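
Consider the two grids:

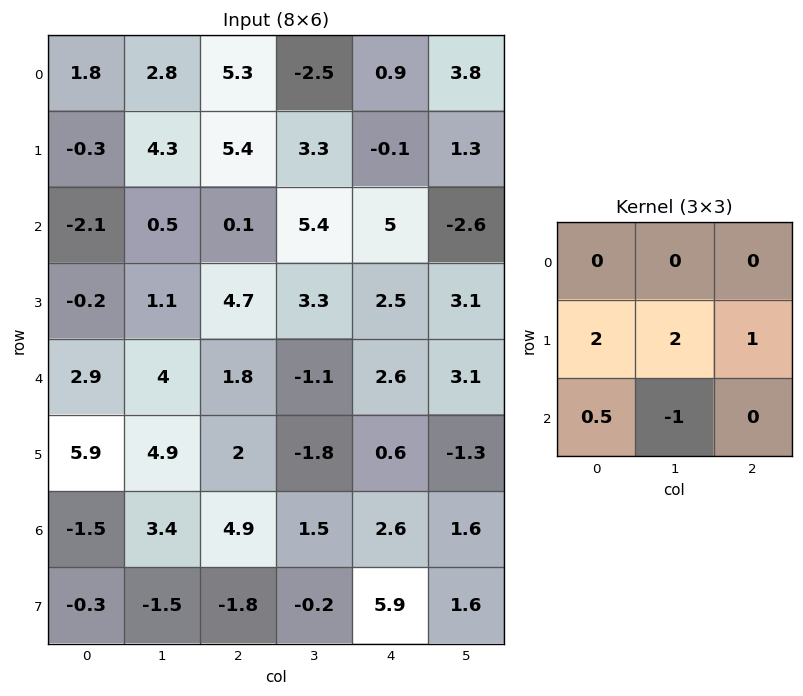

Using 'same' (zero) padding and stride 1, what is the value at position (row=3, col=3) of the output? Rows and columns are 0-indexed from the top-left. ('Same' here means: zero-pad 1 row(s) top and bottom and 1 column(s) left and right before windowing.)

The receptive field on the zero-padded input at this output position is [0.1 5.4 5 / 4.7 3.3 2.5 / 1.8 -1.1 2.6]. Elementwise product with the kernel and sum: 4.7·2 + 3.3·2 + 2.5·1 + 1.8·0.5 + -1.1·-1.

20.5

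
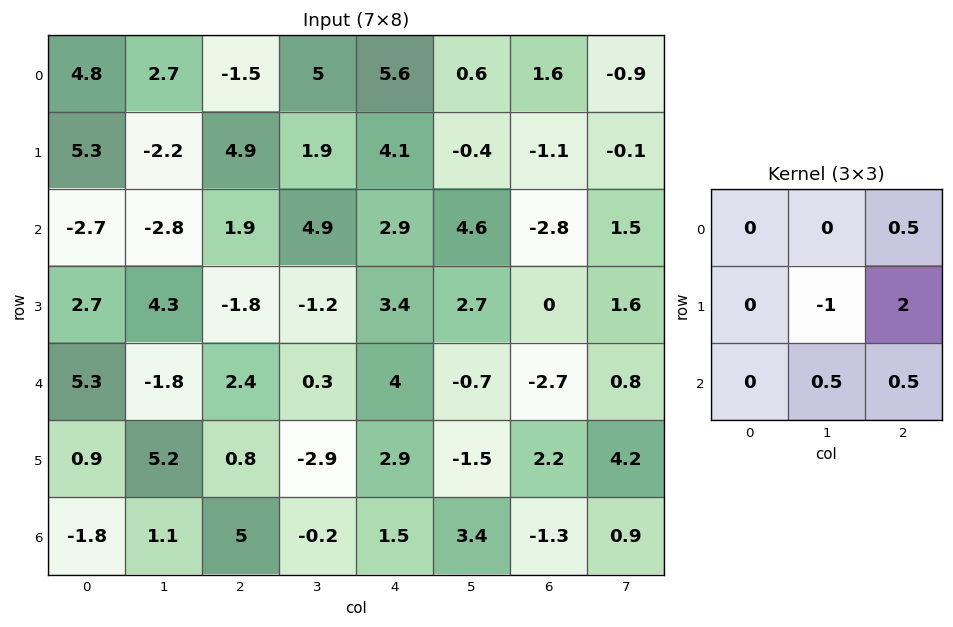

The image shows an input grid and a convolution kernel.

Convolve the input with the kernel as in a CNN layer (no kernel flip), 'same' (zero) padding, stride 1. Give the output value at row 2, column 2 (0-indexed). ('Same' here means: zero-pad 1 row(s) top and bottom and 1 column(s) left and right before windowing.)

7.35

The receptive field on the zero-padded input at this output position is [-2.2 4.9 1.9 / -2.8 1.9 4.9 / 4.3 -1.8 -1.2]. Elementwise product with the kernel and sum: 1.9·0.5 + 1.9·-1 + 4.9·2 + -1.8·0.5 + -1.2·0.5.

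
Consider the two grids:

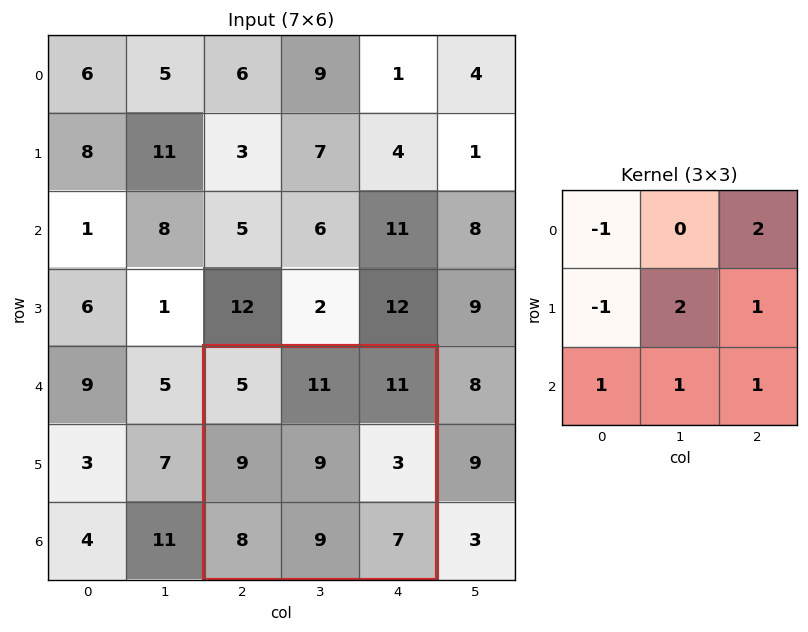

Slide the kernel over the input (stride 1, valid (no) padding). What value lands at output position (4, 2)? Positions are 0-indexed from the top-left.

The receptive field on the input at this output position is [5 11 11 / 9 9 3 / 8 9 7]. Elementwise product with the kernel and sum: 5·-1 + 11·2 + 9·-1 + 9·2 + 3·1 + 8·1 + 9·1 + 7·1.

53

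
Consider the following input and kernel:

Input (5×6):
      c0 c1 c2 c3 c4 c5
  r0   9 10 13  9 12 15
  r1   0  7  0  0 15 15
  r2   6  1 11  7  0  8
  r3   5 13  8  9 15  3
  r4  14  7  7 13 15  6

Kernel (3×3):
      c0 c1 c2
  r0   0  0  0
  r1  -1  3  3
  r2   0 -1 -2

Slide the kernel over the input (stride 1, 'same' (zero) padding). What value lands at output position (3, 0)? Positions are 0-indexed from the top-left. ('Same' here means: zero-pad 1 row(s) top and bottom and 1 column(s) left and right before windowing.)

The receptive field on the zero-padded input at this output position is [0 6 1 / 0 5 13 / 0 14 7]. Elementwise product with the kernel and sum: 0·-1 + 5·3 + 13·3 + 14·-1 + 7·-2.

26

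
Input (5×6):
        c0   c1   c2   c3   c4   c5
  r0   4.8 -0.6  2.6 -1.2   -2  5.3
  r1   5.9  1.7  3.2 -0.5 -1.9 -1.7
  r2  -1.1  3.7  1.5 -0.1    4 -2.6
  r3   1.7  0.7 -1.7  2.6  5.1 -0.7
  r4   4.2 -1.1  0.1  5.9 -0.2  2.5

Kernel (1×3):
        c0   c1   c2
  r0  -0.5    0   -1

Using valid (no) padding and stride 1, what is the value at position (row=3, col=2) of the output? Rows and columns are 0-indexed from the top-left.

The receptive field on the input at this output position is [-1.7 2.6 5.1]. Elementwise product with the kernel and sum: -1.7·-0.5 + 5.1·-1.

-4.25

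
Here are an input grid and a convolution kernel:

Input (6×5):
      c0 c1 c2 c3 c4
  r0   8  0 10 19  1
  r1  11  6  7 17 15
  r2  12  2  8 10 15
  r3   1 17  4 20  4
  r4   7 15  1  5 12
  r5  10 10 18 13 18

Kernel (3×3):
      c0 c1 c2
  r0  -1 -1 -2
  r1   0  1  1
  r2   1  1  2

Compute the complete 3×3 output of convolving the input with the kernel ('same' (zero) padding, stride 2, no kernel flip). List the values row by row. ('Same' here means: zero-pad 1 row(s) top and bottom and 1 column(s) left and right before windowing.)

31 76 33
26 32 7
17 -1 19

Output[0,0]: The receptive field on the zero-padded input at this output position is [0 0 0 / 0 8 0 / 0 11 6]. Elementwise product with the kernel and sum: 0·-1 + 0·-1 + 0·-2 + 8·1 + 0·1 + 0·1 + 11·1 + 6·2.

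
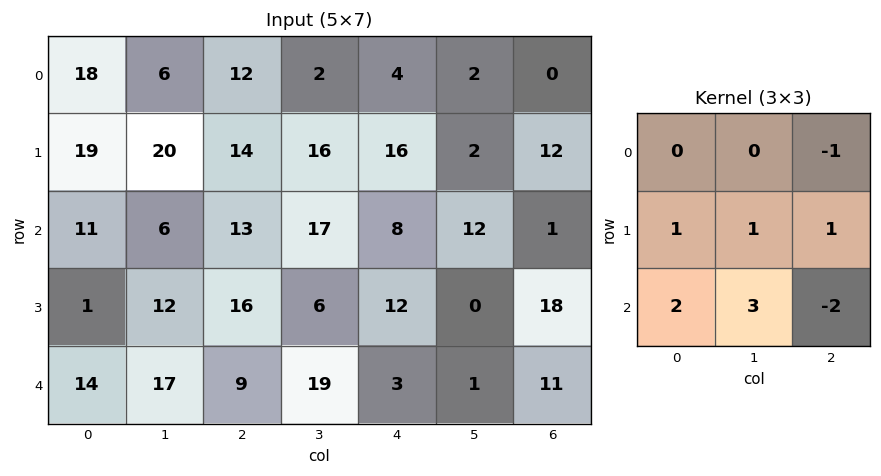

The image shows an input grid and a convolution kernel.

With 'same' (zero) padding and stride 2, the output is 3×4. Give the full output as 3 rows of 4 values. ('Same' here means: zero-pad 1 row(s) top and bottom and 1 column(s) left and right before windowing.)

41 70 84 42
-24 80 83 67
19 39 23 12

Output[0,0]: The receptive field on the zero-padded input at this output position is [0 0 0 / 0 18 6 / 0 19 20]. Elementwise product with the kernel and sum: 0·-1 + 0·1 + 18·1 + 6·1 + 0·2 + 19·3 + 20·-2.
Output[0,1]: The receptive field on the zero-padded input at this output position is [0 0 0 / 6 12 2 / 20 14 16]. Elementwise product with the kernel and sum: 0·-1 + 6·1 + 12·1 + 2·1 + 20·2 + 14·3 + 16·-2.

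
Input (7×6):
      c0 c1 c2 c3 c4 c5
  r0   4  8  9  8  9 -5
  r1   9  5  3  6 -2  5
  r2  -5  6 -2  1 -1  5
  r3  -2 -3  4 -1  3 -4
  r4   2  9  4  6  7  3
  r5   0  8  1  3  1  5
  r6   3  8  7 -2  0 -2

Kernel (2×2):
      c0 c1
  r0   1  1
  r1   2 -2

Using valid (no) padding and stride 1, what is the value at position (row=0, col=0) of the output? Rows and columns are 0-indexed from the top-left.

20

The receptive field on the input at this output position is [4 8 / 9 5]. Elementwise product with the kernel and sum: 4·1 + 8·1 + 9·2 + 5·-2.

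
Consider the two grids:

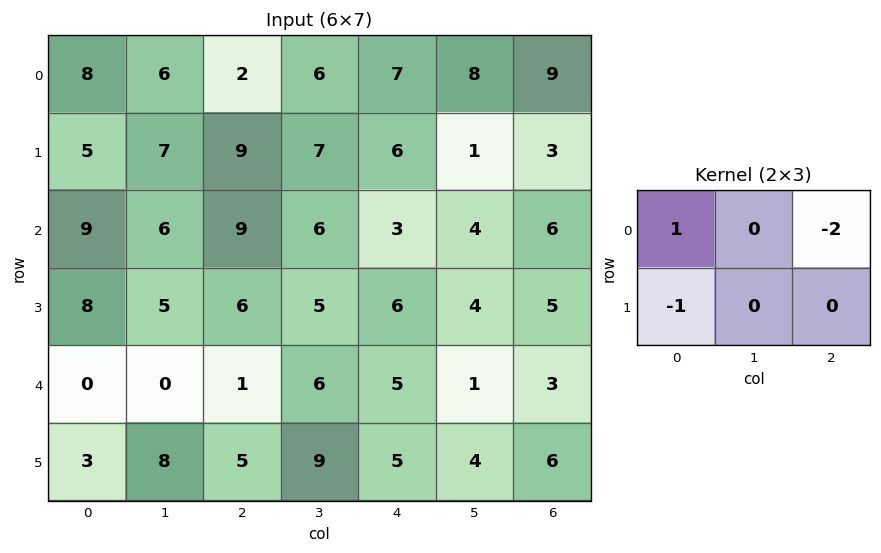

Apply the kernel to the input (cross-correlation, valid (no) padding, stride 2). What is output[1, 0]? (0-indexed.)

-17

The receptive field on the input at this output position is [9 6 9 / 8 5 6]. Elementwise product with the kernel and sum: 9·1 + 9·-2 + 8·-1.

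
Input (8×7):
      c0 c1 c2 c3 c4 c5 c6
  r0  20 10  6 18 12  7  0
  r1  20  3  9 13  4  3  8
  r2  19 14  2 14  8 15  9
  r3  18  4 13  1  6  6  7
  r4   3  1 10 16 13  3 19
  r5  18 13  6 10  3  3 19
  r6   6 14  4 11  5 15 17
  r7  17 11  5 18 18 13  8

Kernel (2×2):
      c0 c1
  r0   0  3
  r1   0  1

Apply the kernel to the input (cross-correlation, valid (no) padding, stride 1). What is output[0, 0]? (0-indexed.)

The receptive field on the input at this output position is [20 10 / 20 3]. Elementwise product with the kernel and sum: 10·3 + 3·1.

33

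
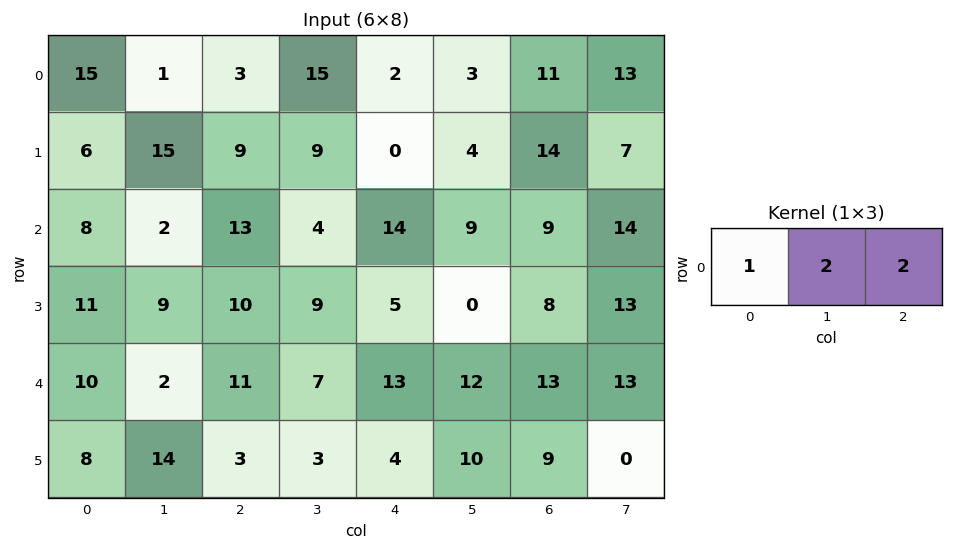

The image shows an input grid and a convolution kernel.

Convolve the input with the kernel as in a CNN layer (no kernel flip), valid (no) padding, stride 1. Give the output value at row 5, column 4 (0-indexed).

42

The receptive field on the input at this output position is [4 10 9]. Elementwise product with the kernel and sum: 4·1 + 10·2 + 9·2.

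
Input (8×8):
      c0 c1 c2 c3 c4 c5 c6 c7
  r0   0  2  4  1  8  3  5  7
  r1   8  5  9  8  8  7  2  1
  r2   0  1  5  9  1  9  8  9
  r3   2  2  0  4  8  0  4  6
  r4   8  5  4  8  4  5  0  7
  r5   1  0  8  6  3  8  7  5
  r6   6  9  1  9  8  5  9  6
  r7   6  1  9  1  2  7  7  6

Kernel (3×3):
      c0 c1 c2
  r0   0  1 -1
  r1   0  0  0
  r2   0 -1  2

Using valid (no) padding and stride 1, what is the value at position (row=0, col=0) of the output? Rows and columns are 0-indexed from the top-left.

The receptive field on the input at this output position is [0 2 4 / 8 5 9 / 0 1 5]. Elementwise product with the kernel and sum: 2·1 + 4·-1 + 1·-1 + 5·2.

7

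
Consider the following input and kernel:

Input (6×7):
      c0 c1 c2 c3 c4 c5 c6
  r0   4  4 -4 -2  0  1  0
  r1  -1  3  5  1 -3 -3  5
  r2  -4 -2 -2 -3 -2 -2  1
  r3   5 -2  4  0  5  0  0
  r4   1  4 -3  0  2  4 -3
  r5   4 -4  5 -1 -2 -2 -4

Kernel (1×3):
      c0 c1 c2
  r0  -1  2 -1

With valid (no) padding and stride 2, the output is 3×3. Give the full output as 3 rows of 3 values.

8 0 2
2 -2 -3
10 1 9

Output[0,0]: The receptive field on the input at this output position is [4 4 -4]. Elementwise product with the kernel and sum: 4·-1 + 4·2 + -4·-1.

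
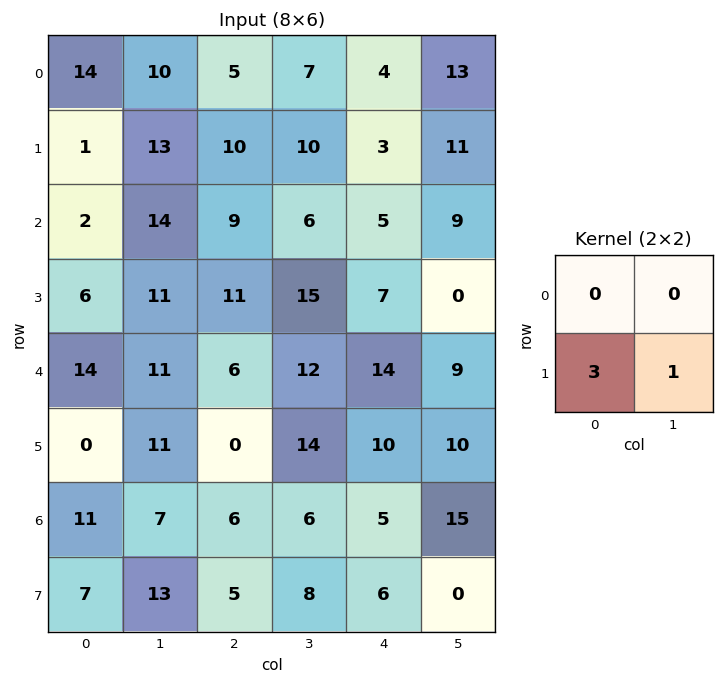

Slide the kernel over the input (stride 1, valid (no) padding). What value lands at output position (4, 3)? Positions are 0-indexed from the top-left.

The receptive field on the input at this output position is [12 14 / 14 10]. Elementwise product with the kernel and sum: 14·3 + 10·1.

52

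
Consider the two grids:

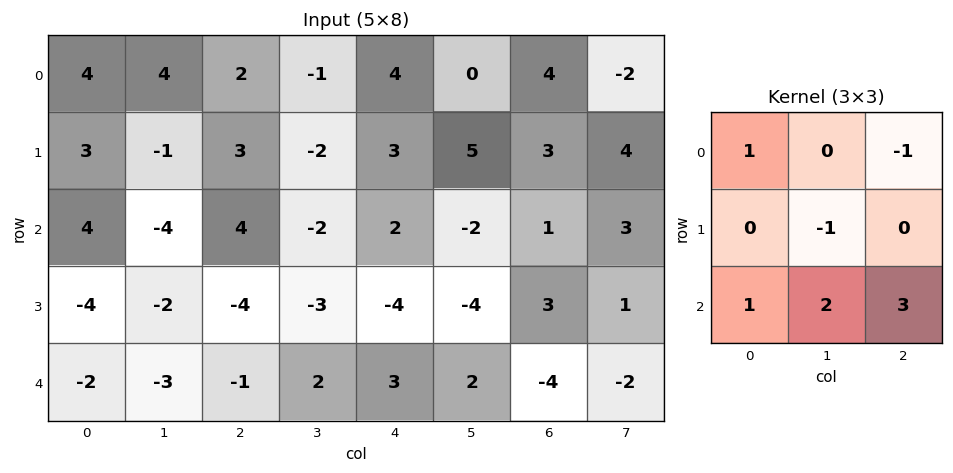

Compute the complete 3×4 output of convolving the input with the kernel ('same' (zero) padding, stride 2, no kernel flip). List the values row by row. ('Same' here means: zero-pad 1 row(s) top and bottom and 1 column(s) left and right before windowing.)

Output[0,0]: The receptive field on the zero-padded input at this output position is [0 0 0 / 0 4 4 / 0 3 -1]. Elementwise product with the kernel and sum: 0·1 + 0·-1 + 4·-1 + 0·1 + 3·2 + -1·3.

-1 -3 15 19
-17 -22 -32 5
4 2 -2 -1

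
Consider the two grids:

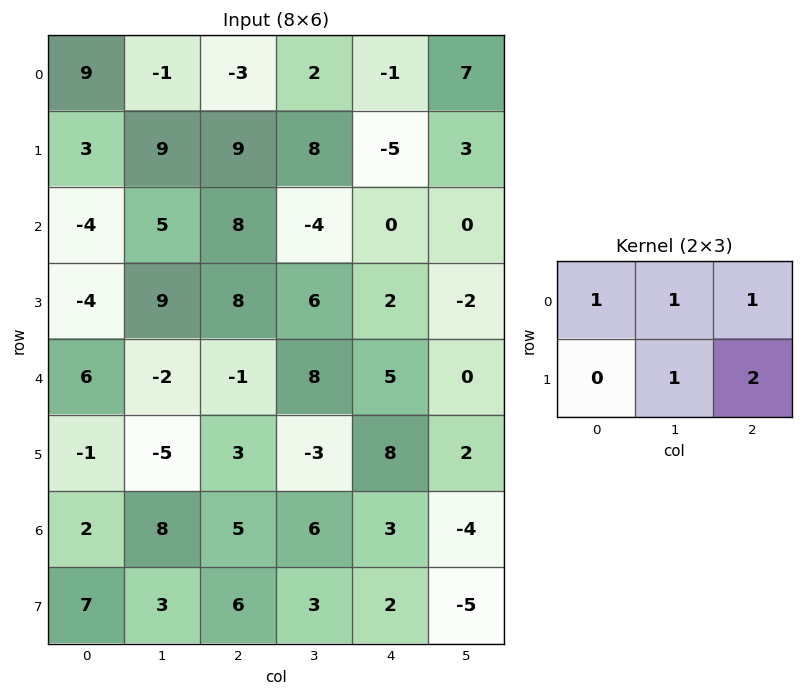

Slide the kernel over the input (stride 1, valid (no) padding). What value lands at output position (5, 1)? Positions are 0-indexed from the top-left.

The receptive field on the input at this output position is [-5 3 -3 / 8 5 6]. Elementwise product with the kernel and sum: -5·1 + 3·1 + -3·1 + 5·1 + 6·2.

12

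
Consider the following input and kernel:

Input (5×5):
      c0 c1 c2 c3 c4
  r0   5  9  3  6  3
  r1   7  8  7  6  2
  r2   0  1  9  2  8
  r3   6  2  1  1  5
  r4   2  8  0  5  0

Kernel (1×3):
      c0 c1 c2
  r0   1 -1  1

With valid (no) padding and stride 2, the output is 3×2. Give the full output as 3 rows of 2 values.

-1 0
8 15
-6 -5

Output[0,0]: The receptive field on the input at this output position is [5 9 3]. Elementwise product with the kernel and sum: 5·1 + 9·-1 + 3·1.
Output[0,1]: The receptive field on the input at this output position is [3 6 3]. Elementwise product with the kernel and sum: 3·1 + 6·-1 + 3·1.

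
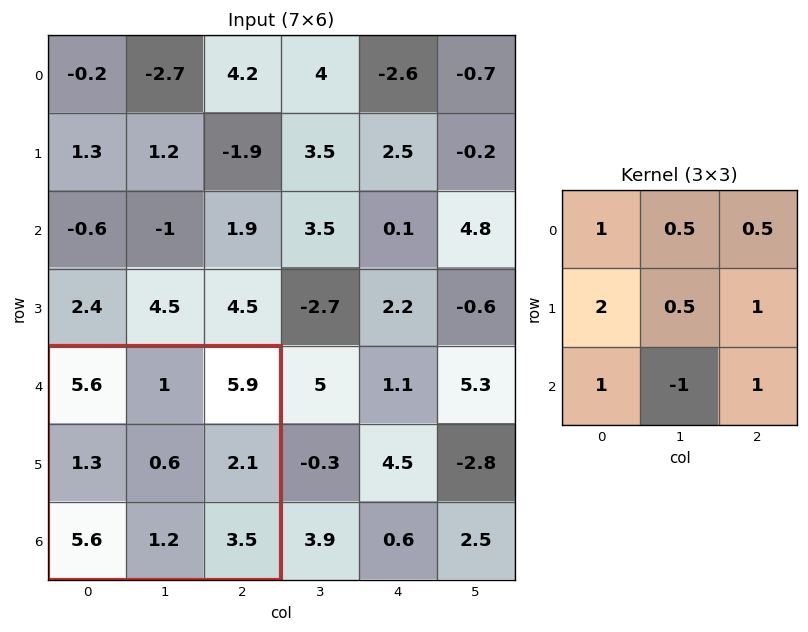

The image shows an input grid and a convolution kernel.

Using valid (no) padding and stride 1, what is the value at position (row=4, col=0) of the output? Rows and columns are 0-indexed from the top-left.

The receptive field on the input at this output position is [5.6 1 5.9 / 1.3 0.6 2.1 / 5.6 1.2 3.5]. Elementwise product with the kernel and sum: 5.6·1 + 1·0.5 + 5.9·0.5 + 1.3·2 + 0.6·0.5 + 2.1·1 + 5.6·1 + 1.2·-1 + 3.5·1.

21.95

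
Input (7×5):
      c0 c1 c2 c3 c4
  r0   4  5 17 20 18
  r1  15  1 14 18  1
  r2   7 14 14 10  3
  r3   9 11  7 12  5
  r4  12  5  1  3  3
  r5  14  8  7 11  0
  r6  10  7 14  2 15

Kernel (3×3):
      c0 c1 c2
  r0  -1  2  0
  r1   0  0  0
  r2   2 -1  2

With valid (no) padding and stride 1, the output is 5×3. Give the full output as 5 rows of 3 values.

Output[0,0]: The receptive field on the input at this output position is [4 5 17 / 15 1 14 / 7 14 14]. Elementwise product with the kernel and sum: 4·-1 + 5·2 + 7·2 + 14·-1 + 14·2.
Output[0,1]: The receptive field on the input at this output position is [5 17 20 / 1 14 18 / 14 14 10]. Elementwise product with the kernel and sum: 5·-1 + 17·2 + 14·2 + 14·-1 + 10·2.

34 63 47
8 66 34
42 29 11
47 34 20
39 1 61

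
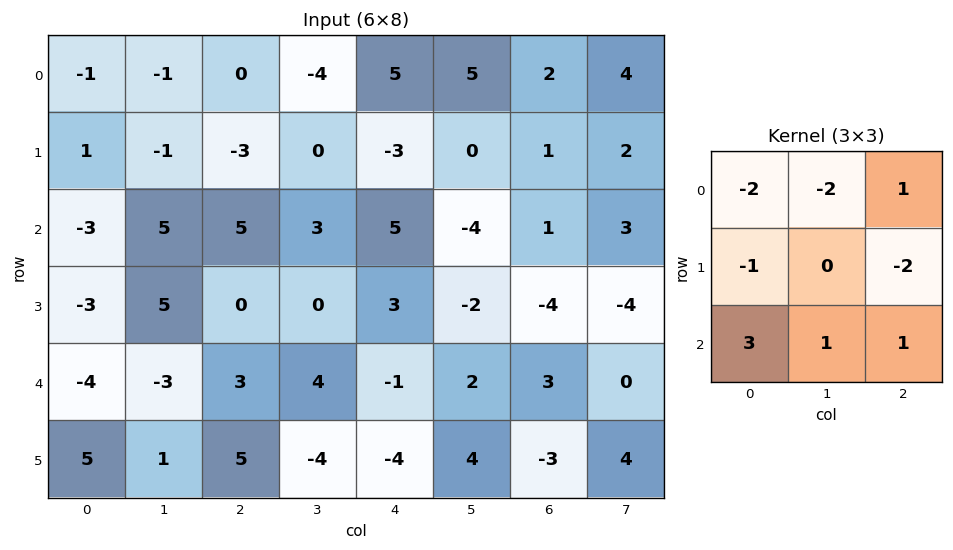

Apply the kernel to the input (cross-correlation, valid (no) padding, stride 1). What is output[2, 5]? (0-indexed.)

28

The receptive field on the input at this output position is [-4 1 3 / -2 -4 -4 / 2 3 0]. Elementwise product with the kernel and sum: -4·-2 + 1·-2 + 3·1 + -2·-1 + -4·-2 + 2·3 + 3·1 + 0·1.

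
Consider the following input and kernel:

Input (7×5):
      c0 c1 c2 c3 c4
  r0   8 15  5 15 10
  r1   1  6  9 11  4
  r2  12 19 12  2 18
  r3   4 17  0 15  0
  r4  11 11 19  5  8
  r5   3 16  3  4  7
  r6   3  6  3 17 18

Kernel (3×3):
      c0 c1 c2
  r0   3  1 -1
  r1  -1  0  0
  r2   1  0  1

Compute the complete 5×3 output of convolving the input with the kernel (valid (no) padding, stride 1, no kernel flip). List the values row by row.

57 50 41
-8 29 22
69 66 47
24 45 6
28 54 72

Output[0,0]: The receptive field on the input at this output position is [8 15 5 / 1 6 9 / 12 19 12]. Elementwise product with the kernel and sum: 8·3 + 15·1 + 5·-1 + 1·-1 + 12·1 + 12·1.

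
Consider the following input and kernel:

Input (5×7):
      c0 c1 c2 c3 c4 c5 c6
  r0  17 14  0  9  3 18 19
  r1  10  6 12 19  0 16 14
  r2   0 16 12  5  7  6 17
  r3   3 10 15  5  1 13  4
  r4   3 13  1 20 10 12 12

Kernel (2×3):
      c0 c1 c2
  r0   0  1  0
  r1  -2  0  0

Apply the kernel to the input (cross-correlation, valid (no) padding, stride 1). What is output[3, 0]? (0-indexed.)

4

The receptive field on the input at this output position is [3 10 15 / 3 13 1]. Elementwise product with the kernel and sum: 10·1 + 3·-2.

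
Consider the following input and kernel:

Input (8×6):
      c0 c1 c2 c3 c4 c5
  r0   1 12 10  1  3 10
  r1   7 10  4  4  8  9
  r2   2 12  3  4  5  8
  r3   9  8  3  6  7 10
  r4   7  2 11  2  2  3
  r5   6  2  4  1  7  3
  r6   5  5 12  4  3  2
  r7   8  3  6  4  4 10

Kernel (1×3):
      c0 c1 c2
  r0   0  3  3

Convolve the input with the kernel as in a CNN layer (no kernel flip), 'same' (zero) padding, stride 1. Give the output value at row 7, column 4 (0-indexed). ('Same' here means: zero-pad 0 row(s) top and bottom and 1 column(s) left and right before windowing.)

42

The receptive field on the zero-padded input at this output position is [4 4 10]. Elementwise product with the kernel and sum: 4·3 + 10·3.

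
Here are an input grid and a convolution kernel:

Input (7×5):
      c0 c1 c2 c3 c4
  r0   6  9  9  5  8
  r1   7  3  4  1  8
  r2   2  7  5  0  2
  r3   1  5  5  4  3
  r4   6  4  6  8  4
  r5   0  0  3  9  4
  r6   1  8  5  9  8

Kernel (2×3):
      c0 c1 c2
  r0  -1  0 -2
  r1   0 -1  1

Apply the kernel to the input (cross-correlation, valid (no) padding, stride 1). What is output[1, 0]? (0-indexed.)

-17

The receptive field on the input at this output position is [7 3 4 / 2 7 5]. Elementwise product with the kernel and sum: 7·-1 + 4·-2 + 7·-1 + 5·1.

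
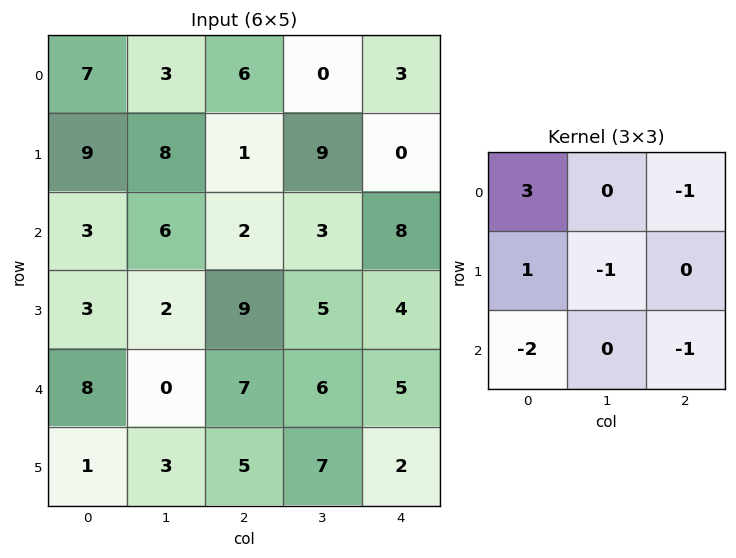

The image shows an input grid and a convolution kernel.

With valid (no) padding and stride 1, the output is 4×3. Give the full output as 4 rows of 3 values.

Output[0,0]: The receptive field on the input at this output position is [7 3 6 / 9 8 1 / 3 6 2]. Elementwise product with the kernel and sum: 7·3 + 6·-1 + 9·1 + 8·-1 + 3·-2 + 2·-1.

8 1 -5
8 10 -20
-15 2 -17
1 -19 12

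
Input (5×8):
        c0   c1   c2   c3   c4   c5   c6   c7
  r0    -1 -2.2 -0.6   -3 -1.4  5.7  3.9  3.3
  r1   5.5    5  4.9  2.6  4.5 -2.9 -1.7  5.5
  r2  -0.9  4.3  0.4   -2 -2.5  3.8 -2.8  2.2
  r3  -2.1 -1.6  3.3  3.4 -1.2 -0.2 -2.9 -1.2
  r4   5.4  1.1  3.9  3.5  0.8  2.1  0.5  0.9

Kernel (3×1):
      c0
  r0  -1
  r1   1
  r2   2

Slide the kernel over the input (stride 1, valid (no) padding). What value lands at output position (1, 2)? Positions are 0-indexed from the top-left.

2.1

The receptive field on the input at this output position is [4.9 / 0.4 / 3.3]. Elementwise product with the kernel and sum: 4.9·-1 + 0.4·1 + 3.3·2.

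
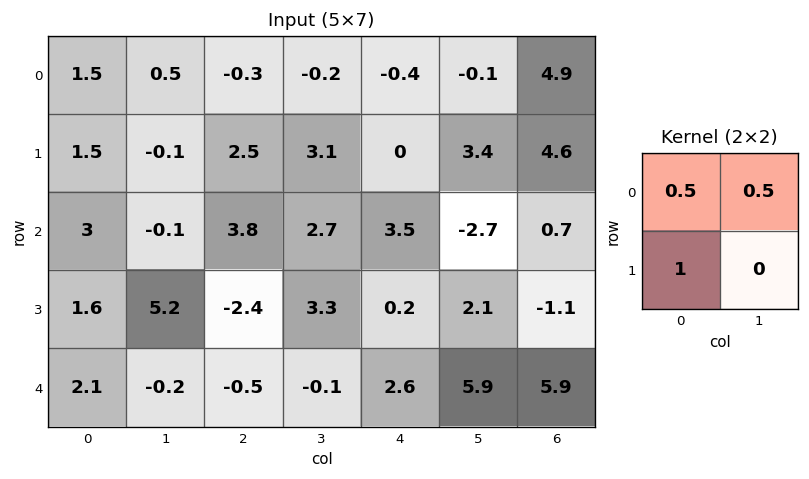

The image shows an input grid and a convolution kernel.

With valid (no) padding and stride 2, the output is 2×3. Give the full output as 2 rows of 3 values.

Output[0,0]: The receptive field on the input at this output position is [1.5 0.5 / 1.5 -0.1]. Elementwise product with the kernel and sum: 1.5·0.5 + 0.5·0.5 + 1.5·1.

2.5 2.25 -0.25
3.05 0.85 0.6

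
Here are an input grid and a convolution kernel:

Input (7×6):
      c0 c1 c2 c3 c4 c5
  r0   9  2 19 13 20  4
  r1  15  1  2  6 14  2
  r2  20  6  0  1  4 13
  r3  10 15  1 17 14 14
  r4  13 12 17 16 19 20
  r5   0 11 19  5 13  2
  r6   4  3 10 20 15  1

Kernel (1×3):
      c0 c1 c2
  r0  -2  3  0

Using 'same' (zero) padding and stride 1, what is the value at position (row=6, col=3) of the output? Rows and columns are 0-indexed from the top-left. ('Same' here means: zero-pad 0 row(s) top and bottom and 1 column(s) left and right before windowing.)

40

The receptive field on the zero-padded input at this output position is [10 20 15]. Elementwise product with the kernel and sum: 10·-2 + 20·3.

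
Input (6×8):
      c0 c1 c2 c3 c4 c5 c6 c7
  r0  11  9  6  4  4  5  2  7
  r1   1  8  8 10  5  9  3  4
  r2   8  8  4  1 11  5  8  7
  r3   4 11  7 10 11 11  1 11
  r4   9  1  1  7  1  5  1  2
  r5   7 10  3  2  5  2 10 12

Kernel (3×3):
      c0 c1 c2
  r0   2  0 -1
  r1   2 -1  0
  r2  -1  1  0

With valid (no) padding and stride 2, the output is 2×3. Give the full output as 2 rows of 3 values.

Output[0,0]: The receptive field on the input at this output position is [11 9 6 / 1 8 8 / 8 8 4]. Elementwise product with the kernel and sum: 11·2 + 6·-1 + 1·2 + 8·-1 + 8·-1 + 8·1.
Output[0,1]: The receptive field on the input at this output position is [6 4 4 / 8 10 5 / 4 1 11]. Elementwise product with the kernel and sum: 6·2 + 4·-1 + 8·2 + 10·-1 + 4·-1 + 1·1.

10 11 1
1 7 29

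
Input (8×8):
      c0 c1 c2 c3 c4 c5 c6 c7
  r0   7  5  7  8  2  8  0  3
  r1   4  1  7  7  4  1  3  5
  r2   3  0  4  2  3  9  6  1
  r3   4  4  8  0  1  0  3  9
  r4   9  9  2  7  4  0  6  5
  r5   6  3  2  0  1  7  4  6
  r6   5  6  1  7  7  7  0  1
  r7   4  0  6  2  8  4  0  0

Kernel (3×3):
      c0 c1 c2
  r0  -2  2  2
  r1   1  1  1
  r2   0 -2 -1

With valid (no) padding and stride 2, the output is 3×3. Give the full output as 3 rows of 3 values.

18 17 -4
-2 -7 22
2 0 2

Output[0,0]: The receptive field on the input at this output position is [7 5 7 / 4 1 7 / 3 0 4]. Elementwise product with the kernel and sum: 7·-2 + 5·2 + 7·2 + 4·1 + 1·1 + 7·1 + 0·-2 + 4·-1.
Output[0,1]: The receptive field on the input at this output position is [7 8 2 / 7 7 4 / 4 2 3]. Elementwise product with the kernel and sum: 7·-2 + 8·2 + 2·2 + 7·1 + 7·1 + 4·1 + 2·-2 + 3·-1.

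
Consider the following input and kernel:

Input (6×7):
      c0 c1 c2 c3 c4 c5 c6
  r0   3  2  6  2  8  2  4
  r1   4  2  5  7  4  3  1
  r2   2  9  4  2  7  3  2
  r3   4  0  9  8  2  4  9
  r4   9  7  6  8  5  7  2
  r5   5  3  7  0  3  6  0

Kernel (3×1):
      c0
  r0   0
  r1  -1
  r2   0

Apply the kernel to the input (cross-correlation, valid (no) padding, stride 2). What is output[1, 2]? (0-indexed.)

-2

The receptive field on the input at this output position is [7 / 2 / 5]. Elementwise product with the kernel and sum: 2·-1.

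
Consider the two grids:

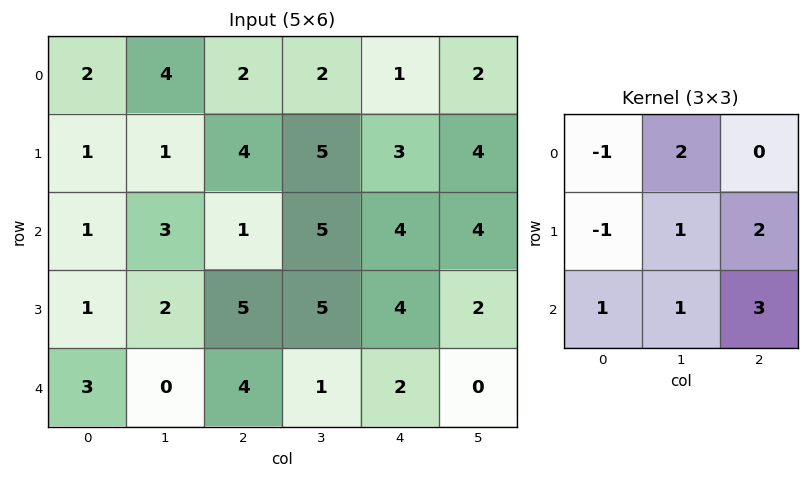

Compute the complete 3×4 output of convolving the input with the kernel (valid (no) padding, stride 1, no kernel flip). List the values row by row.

Output[0,0]: The receptive field on the input at this output position is [2 4 2 / 1 1 4 / 1 3 1]. Elementwise product with the kernel and sum: 2·-1 + 4·2 + 1·-1 + 1·1 + 4·2 + 1·1 + 3·1 + 1·3.

21 32 27 27
23 37 40 23
31 19 28 9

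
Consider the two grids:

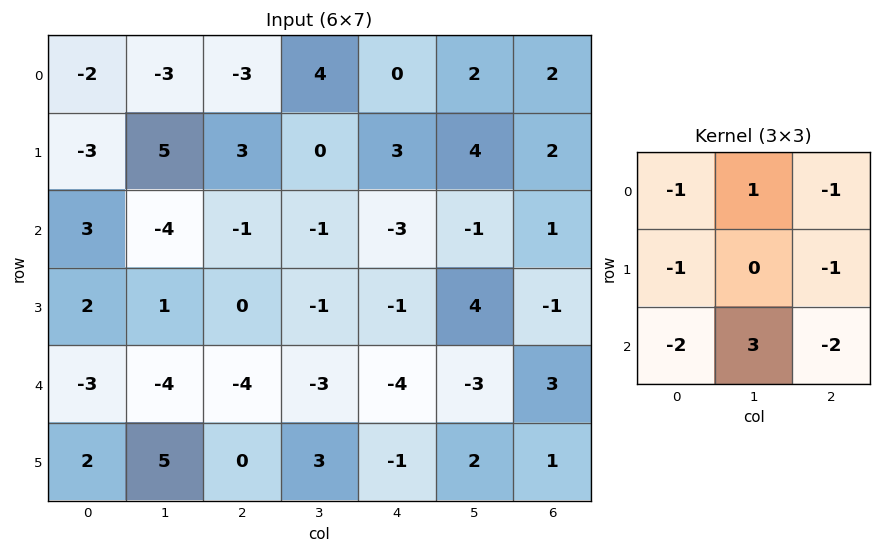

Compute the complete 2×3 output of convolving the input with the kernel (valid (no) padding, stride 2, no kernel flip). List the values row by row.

Output[0,0]: The receptive field on the input at this output position is [-2 -3 -3 / -3 5 3 / 3 -4 -1]. Elementwise product with the kernel and sum: -2·-1 + -3·1 + -3·-1 + -3·-1 + 3·-1 + 3·-2 + -4·3 + -1·-2.

-14 6 -4
-6 11 -4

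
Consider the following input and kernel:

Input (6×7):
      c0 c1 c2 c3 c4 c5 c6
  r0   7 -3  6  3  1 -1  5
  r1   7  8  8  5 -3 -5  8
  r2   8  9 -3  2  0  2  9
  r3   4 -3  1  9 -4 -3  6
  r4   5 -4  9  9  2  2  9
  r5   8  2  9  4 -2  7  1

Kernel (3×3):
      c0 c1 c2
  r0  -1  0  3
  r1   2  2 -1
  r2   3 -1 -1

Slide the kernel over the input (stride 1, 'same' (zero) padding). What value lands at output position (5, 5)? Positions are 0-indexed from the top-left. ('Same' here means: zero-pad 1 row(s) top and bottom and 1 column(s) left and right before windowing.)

34

The receptive field on the zero-padded input at this output position is [2 2 9 / -2 7 1 / 0 0 0]. Elementwise product with the kernel and sum: 2·-1 + 9·3 + -2·2 + 7·2 + 1·-1 + 0·3 + 0·-1 + 0·-1.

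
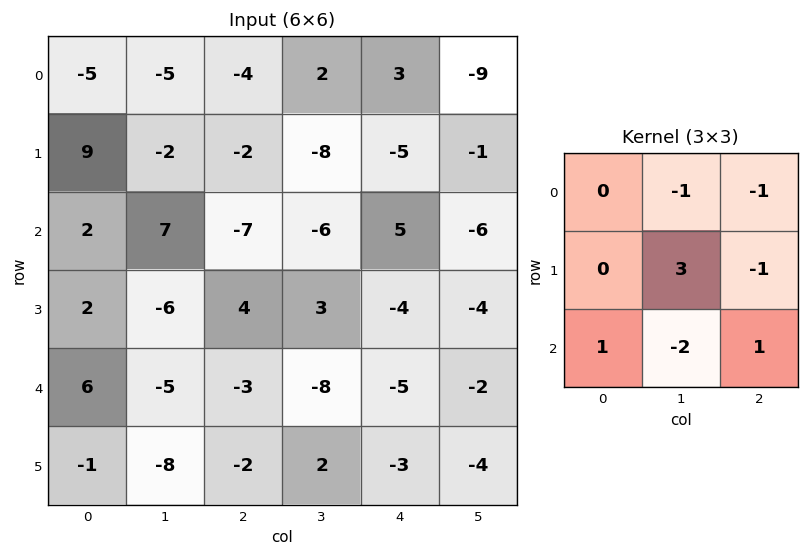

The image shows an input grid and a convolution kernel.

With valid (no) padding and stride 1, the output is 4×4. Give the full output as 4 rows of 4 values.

-14 19 -14 -30
50 -16 -16 34
-9 15 22 -7
3 -10 -27 -1

Output[0,0]: The receptive field on the input at this output position is [-5 -5 -4 / 9 -2 -2 / 2 7 -7]. Elementwise product with the kernel and sum: -5·-1 + -4·-1 + -2·3 + -2·-1 + 2·1 + 7·-2 + -7·1.
Output[0,1]: The receptive field on the input at this output position is [-5 -4 2 / -2 -2 -8 / 7 -7 -6]. Elementwise product with the kernel and sum: -4·-1 + 2·-1 + -2·3 + -8·-1 + 7·1 + -7·-2 + -6·1.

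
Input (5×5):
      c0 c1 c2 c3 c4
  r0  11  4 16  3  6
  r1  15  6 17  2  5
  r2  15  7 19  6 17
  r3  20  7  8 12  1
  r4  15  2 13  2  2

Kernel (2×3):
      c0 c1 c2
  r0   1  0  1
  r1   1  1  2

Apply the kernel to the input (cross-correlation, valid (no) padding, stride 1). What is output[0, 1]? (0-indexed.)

34

The receptive field on the input at this output position is [4 16 3 / 6 17 2]. Elementwise product with the kernel and sum: 4·1 + 3·1 + 6·1 + 17·1 + 2·2.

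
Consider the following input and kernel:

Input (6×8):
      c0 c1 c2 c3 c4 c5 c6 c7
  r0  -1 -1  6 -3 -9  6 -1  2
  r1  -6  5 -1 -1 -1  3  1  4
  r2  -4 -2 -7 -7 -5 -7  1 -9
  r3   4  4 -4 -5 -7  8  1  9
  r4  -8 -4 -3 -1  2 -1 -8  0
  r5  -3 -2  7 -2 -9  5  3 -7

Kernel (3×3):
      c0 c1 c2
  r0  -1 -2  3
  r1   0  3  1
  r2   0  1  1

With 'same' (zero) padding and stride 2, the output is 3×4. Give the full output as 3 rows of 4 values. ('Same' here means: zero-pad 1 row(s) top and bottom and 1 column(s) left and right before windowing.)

Output[0,0]: The receptive field on the zero-padded input at this output position is [0 0 0 / 0 -1 -1 / 0 -6 5]. Elementwise product with the kernel and sum: 0·-1 + 0·-2 + 0·3 + -1·3 + -1·1 + -6·1 + 5·1.
Output[0,1]: The receptive field on the zero-padded input at this output position is [0 0 0 / -1 6 -3 / 5 -1 -1]. Elementwise product with the kernel and sum: 0·-1 + 0·-2 + 0·3 + 6·3 + -3·1 + -1·1 + -1·1.

-5 13 -19 4
21 -43 -9 11
-29 -16 44 -11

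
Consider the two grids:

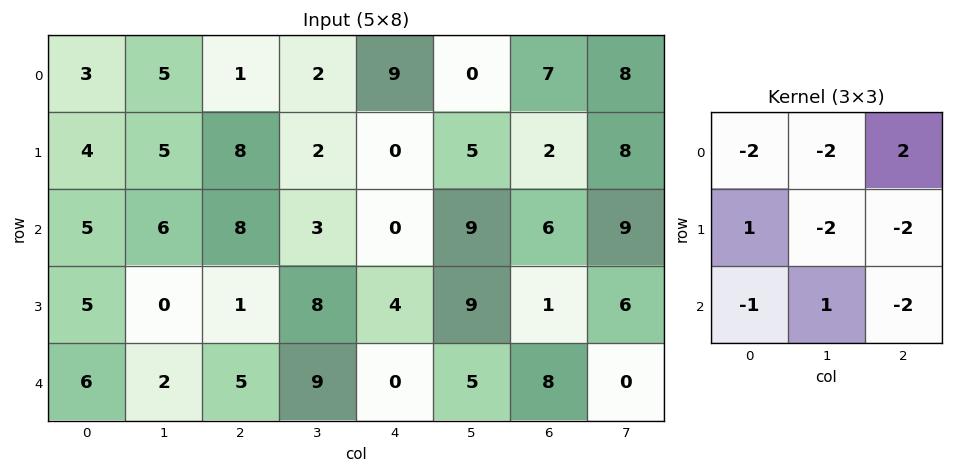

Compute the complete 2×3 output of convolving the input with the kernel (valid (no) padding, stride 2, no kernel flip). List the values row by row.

Output[0,0]: The receptive field on the input at this output position is [3 5 1 / 4 5 8 / 5 6 8]. Elementwise product with the kernel and sum: 3·-2 + 5·-2 + 1·2 + 4·1 + 5·-2 + 8·-2 + 5·-1 + 6·1 + 8·-2.

-51 11 -21
-17 -41 -33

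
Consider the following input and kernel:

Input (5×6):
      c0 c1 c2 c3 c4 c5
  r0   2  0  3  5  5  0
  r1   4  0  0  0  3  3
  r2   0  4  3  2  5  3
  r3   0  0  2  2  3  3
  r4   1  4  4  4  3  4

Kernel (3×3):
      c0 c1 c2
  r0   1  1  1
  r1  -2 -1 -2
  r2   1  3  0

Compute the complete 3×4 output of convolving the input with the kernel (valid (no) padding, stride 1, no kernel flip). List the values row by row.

Output[0,0]: The receptive field on the input at this output position is [2 0 3 / 4 0 0 / 0 4 3]. Elementwise product with the kernel and sum: 2·1 + 0·1 + 3·1 + 4·-2 + 0·-1 + 0·-2 + 0·1 + 4·3.

9 21 16 18
-6 -9 -7 2
16 19 14 10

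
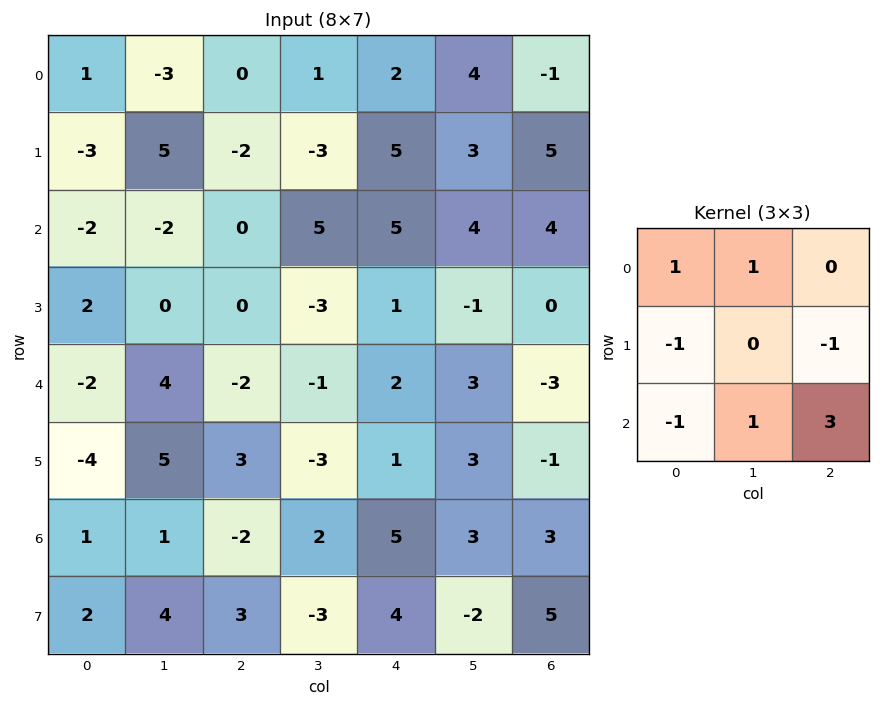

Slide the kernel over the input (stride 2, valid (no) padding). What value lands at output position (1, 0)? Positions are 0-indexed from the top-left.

The receptive field on the input at this output position is [-2 -2 0 / 2 0 0 / -2 4 -2]. Elementwise product with the kernel and sum: -2·1 + -2·1 + 2·-1 + 0·-1 + -2·-1 + 4·1 + -2·3.

-6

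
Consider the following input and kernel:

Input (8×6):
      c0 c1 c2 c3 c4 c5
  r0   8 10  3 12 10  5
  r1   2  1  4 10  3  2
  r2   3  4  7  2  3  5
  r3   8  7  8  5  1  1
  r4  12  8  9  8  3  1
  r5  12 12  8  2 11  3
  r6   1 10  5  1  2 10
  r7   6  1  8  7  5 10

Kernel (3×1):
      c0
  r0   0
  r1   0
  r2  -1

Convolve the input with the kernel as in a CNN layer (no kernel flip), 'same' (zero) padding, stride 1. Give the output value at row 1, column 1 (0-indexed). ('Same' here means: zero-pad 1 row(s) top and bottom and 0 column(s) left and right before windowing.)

-4

The receptive field on the zero-padded input at this output position is [10 / 1 / 4]. Elementwise product with the kernel and sum: 4·-1.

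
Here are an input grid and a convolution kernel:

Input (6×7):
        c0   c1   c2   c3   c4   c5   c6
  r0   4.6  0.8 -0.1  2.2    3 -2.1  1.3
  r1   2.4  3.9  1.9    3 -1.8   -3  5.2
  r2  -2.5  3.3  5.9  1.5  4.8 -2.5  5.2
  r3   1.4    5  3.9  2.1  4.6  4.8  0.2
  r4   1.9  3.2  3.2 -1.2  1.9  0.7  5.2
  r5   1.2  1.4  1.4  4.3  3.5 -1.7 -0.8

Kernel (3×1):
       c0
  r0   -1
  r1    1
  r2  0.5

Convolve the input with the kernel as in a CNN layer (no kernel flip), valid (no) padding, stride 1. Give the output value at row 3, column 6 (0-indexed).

4.6

The receptive field on the input at this output position is [0.2 / 5.2 / -0.8]. Elementwise product with the kernel and sum: 0.2·-1 + 5.2·1 + -0.8·0.5.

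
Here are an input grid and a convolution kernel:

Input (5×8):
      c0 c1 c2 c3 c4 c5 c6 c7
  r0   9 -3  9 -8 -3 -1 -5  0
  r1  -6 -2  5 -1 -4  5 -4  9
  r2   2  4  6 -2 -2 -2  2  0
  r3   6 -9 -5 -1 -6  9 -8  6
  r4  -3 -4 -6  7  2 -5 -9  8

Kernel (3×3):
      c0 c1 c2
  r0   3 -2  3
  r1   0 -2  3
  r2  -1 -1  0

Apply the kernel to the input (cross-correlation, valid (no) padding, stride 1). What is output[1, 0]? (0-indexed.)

14

The receptive field on the input at this output position is [-6 -2 5 / 2 4 6 / 6 -9 -5]. Elementwise product with the kernel and sum: -6·3 + -2·-2 + 5·3 + 4·-2 + 6·3 + 6·-1 + -9·-1.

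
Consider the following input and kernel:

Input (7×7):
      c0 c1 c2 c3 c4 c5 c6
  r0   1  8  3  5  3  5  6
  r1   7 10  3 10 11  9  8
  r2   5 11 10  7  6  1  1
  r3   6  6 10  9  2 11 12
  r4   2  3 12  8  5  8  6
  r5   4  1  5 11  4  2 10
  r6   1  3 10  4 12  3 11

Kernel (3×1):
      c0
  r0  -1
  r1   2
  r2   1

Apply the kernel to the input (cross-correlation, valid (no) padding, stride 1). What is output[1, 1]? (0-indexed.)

18

The receptive field on the input at this output position is [10 / 11 / 6]. Elementwise product with the kernel and sum: 10·-1 + 11·2 + 6·1.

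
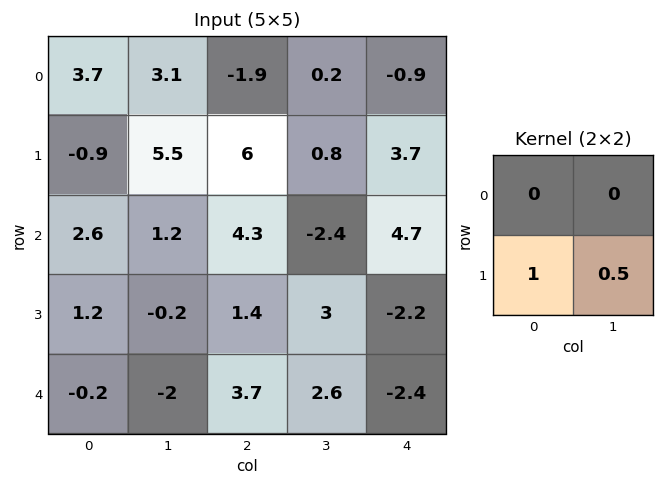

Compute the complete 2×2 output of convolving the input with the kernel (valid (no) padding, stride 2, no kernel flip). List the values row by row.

1.85 6.4
1.1 2.9

Output[0,0]: The receptive field on the input at this output position is [3.7 3.1 / -0.9 5.5]. Elementwise product with the kernel and sum: -0.9·1 + 5.5·0.5.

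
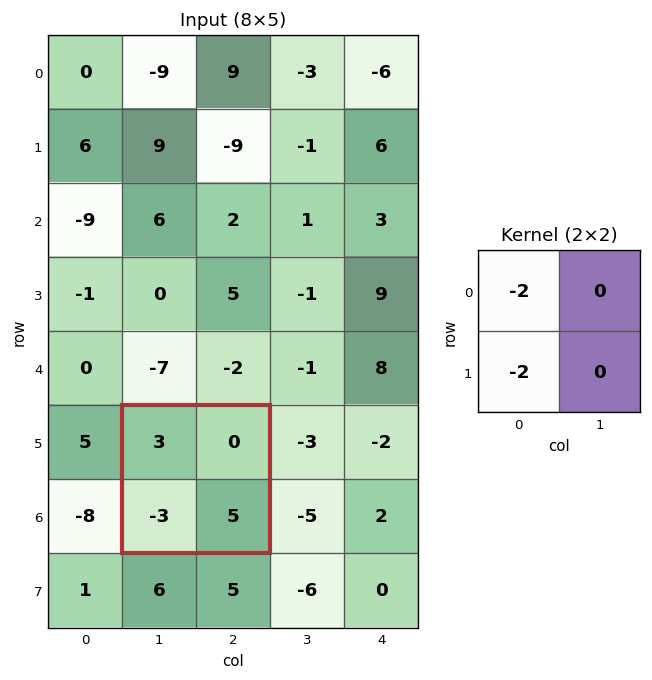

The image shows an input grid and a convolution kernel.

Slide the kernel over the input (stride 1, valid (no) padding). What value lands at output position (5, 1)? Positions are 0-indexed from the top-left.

0

The receptive field on the input at this output position is [3 0 / -3 5]. Elementwise product with the kernel and sum: 3·-2 + -3·-2.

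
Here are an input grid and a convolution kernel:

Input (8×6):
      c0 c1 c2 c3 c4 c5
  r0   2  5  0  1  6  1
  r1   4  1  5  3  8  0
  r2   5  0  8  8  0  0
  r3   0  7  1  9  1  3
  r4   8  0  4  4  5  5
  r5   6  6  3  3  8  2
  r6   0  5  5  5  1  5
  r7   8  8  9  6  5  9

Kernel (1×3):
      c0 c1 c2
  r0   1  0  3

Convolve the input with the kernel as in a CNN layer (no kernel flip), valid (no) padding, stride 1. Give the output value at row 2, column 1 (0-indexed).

24

The receptive field on the input at this output position is [0 8 8]. Elementwise product with the kernel and sum: 0·1 + 8·3.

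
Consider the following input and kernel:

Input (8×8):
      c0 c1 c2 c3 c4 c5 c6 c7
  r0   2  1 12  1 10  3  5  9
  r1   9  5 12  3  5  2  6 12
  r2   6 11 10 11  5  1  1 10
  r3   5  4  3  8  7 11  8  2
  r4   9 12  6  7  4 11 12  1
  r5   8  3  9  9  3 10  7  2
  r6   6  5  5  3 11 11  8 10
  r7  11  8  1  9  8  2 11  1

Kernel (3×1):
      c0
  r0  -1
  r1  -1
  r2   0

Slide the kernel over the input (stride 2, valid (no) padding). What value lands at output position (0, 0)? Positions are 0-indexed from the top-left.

-11

The receptive field on the input at this output position is [2 / 9 / 6]. Elementwise product with the kernel and sum: 2·-1 + 9·-1.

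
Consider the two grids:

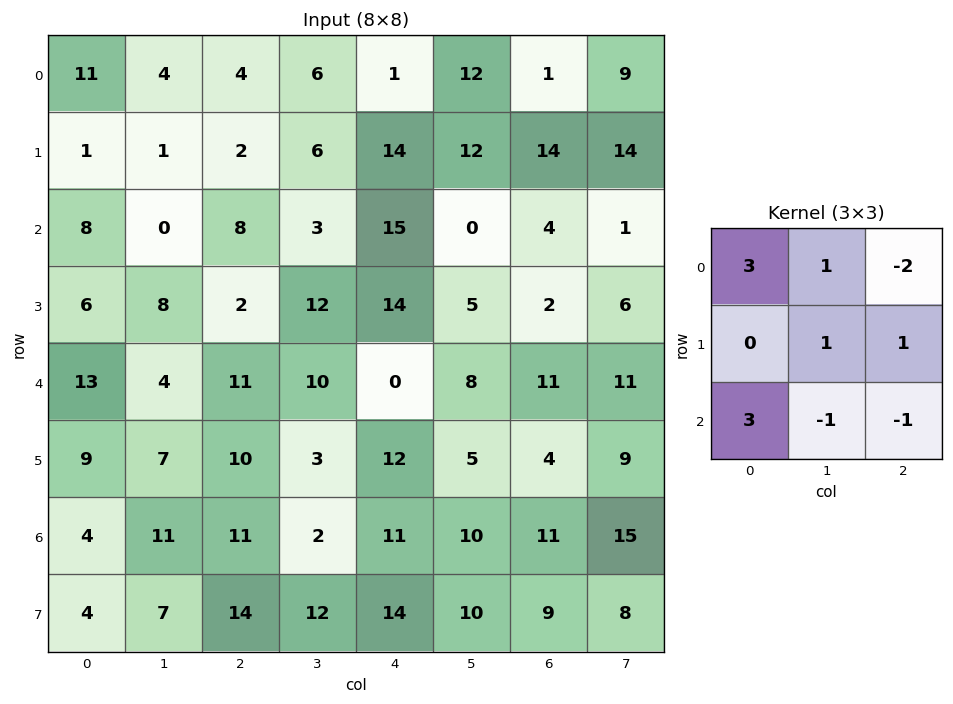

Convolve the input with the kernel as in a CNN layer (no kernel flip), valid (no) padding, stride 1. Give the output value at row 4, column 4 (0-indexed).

The receptive field on the input at this output position is [0 8 11 / 12 5 4 / 11 10 11]. Elementwise product with the kernel and sum: 0·3 + 8·1 + 11·-2 + 5·1 + 4·1 + 11·3 + 10·-1 + 11·-1.

7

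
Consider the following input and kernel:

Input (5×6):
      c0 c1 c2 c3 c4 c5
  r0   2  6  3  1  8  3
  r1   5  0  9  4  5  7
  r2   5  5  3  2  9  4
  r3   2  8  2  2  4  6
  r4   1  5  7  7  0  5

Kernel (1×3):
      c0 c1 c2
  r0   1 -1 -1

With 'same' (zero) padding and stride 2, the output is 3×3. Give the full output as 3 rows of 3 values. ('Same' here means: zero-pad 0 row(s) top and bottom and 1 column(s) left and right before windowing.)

-8 2 -10
-10 0 -11
-6 -9 2

Output[0,0]: The receptive field on the zero-padded input at this output position is [0 2 6]. Elementwise product with the kernel and sum: 0·1 + 2·-1 + 6·-1.
Output[0,1]: The receptive field on the zero-padded input at this output position is [6 3 1]. Elementwise product with the kernel and sum: 6·1 + 3·-1 + 1·-1.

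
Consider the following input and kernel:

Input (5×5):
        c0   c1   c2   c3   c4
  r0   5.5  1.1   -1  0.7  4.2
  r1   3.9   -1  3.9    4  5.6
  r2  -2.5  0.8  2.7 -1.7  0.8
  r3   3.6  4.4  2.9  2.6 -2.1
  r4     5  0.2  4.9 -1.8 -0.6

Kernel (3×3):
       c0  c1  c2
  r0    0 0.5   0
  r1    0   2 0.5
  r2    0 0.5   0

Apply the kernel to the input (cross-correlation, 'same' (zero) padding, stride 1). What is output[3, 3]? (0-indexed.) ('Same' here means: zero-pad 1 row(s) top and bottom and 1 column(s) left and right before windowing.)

The receptive field on the zero-padded input at this output position is [2.7 -1.7 0.8 / 2.9 2.6 -2.1 / 4.9 -1.8 -0.6]. Elementwise product with the kernel and sum: -1.7·0.5 + 2.6·2 + -2.1·0.5 + -1.8·0.5.

2.4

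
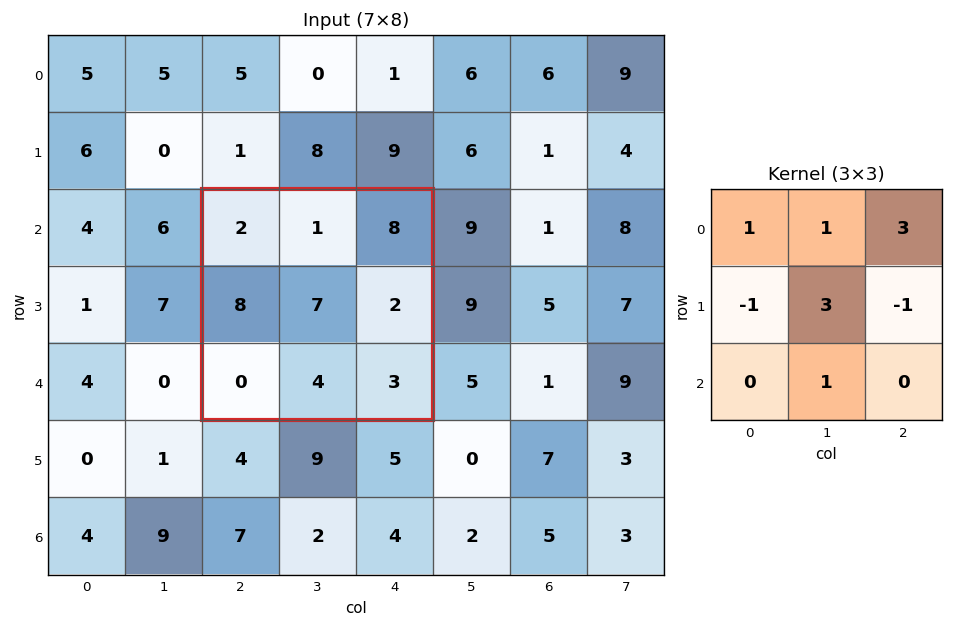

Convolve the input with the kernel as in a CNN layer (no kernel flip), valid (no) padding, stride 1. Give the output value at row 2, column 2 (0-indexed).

42

The receptive field on the input at this output position is [2 1 8 / 8 7 2 / 0 4 3]. Elementwise product with the kernel and sum: 2·1 + 1·1 + 8·3 + 8·-1 + 7·3 + 2·-1 + 4·1.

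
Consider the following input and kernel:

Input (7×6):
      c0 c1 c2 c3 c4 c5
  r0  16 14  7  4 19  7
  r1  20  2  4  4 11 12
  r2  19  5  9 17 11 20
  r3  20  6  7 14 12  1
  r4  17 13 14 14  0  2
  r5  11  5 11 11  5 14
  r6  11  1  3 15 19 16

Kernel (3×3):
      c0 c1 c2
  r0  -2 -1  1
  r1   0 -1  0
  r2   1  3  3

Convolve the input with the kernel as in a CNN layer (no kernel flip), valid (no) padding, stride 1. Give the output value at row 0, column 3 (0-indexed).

The receptive field on the input at this output position is [4 19 7 / 4 11 12 / 17 11 20]. Elementwise product with the kernel and sum: 4·-2 + 19·-1 + 7·1 + 11·-1 + 17·1 + 11·3 + 20·3.

79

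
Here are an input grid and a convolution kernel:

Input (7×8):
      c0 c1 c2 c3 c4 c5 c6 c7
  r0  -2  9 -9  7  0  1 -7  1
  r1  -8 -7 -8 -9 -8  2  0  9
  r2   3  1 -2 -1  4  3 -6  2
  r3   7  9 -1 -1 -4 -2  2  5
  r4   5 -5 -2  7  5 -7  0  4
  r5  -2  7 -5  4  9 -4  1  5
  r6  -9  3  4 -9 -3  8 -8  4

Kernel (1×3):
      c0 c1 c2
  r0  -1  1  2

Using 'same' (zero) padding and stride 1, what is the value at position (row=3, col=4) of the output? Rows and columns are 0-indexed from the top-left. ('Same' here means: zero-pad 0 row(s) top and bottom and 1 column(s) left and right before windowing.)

The receptive field on the zero-padded input at this output position is [-1 -4 -2]. Elementwise product with the kernel and sum: -1·-1 + -4·1 + -2·2.

-7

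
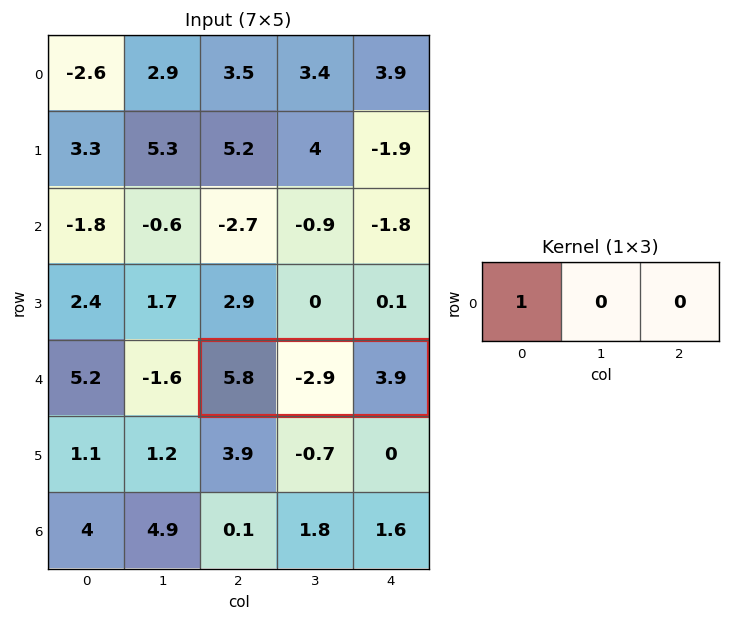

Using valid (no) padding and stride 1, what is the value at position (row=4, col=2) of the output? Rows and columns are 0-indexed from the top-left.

The receptive field on the input at this output position is [5.8 -2.9 3.9]. Elementwise product with the kernel and sum: 5.8·1.

5.8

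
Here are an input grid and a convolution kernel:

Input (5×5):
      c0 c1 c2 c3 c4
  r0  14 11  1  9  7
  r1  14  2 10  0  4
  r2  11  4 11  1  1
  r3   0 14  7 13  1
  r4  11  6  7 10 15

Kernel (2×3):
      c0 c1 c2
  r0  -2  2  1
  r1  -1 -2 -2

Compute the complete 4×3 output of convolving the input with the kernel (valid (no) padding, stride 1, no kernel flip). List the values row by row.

-43 -33 5
-55 -12 -31
-45 -39 -54
-2 -41 -44

Output[0,0]: The receptive field on the input at this output position is [14 11 1 / 14 2 10]. Elementwise product with the kernel and sum: 14·-2 + 11·2 + 1·1 + 14·-1 + 2·-2 + 10·-2.
Output[0,1]: The receptive field on the input at this output position is [11 1 9 / 2 10 0]. Elementwise product with the kernel and sum: 11·-2 + 1·2 + 9·1 + 2·-1 + 10·-2 + 0·-2.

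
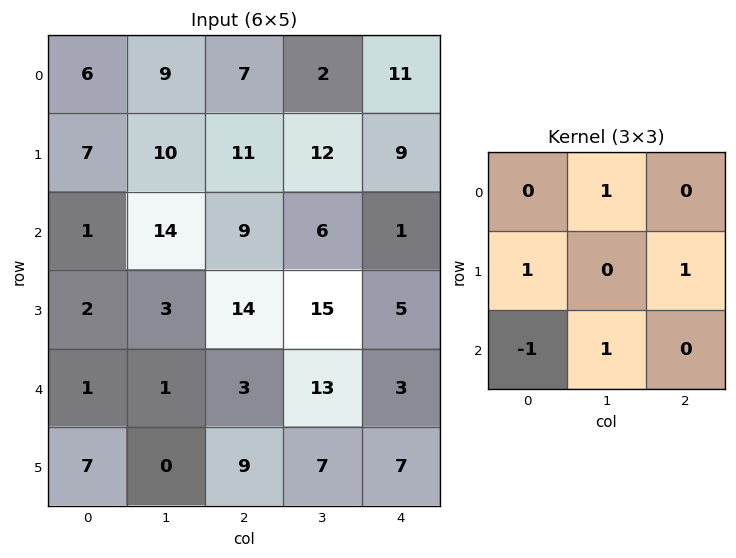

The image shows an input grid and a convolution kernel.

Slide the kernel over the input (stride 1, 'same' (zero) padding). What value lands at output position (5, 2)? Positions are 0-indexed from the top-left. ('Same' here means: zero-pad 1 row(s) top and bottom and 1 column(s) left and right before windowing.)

10

The receptive field on the zero-padded input at this output position is [1 3 13 / 0 9 7 / 0 0 0]. Elementwise product with the kernel and sum: 3·1 + 0·1 + 7·1 + 0·-1 + 0·1.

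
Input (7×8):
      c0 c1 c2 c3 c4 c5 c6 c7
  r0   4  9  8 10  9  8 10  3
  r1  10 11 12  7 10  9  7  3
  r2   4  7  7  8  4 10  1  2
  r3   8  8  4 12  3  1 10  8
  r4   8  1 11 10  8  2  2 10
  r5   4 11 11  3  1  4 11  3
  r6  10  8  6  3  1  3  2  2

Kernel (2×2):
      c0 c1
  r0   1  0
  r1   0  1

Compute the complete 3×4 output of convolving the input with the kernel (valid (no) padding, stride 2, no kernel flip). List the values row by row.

Output[0,0]: The receptive field on the input at this output position is [4 9 / 10 11]. Elementwise product with the kernel and sum: 4·1 + 11·1.
Output[0,1]: The receptive field on the input at this output position is [8 10 / 12 7]. Elementwise product with the kernel and sum: 8·1 + 7·1.

15 15 18 13
12 19 5 9
19 14 12 5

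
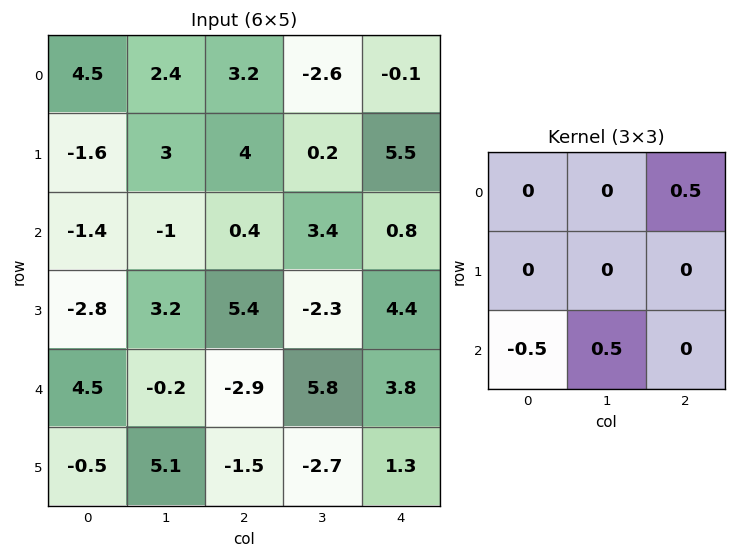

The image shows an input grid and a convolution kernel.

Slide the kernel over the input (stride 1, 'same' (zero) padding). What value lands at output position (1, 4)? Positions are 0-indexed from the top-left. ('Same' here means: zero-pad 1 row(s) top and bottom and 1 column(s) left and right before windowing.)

-1.3

The receptive field on the zero-padded input at this output position is [-2.6 -0.1 0 / 0.2 5.5 0 / 3.4 0.8 0]. Elementwise product with the kernel and sum: 0·0.5 + 3.4·-0.5 + 0.8·0.5.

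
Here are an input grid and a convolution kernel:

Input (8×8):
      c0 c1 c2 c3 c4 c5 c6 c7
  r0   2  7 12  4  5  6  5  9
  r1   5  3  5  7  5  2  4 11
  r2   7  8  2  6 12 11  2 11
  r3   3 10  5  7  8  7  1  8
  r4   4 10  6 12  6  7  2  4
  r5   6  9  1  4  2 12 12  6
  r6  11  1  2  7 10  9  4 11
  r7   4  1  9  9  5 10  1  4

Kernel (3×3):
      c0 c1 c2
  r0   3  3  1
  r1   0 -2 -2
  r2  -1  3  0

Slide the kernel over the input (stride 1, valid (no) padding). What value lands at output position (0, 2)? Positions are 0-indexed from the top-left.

The receptive field on the input at this output position is [12 4 5 / 5 7 5 / 2 6 12]. Elementwise product with the kernel and sum: 12·3 + 4·3 + 5·1 + 7·-2 + 5·-2 + 2·-1 + 6·3.

45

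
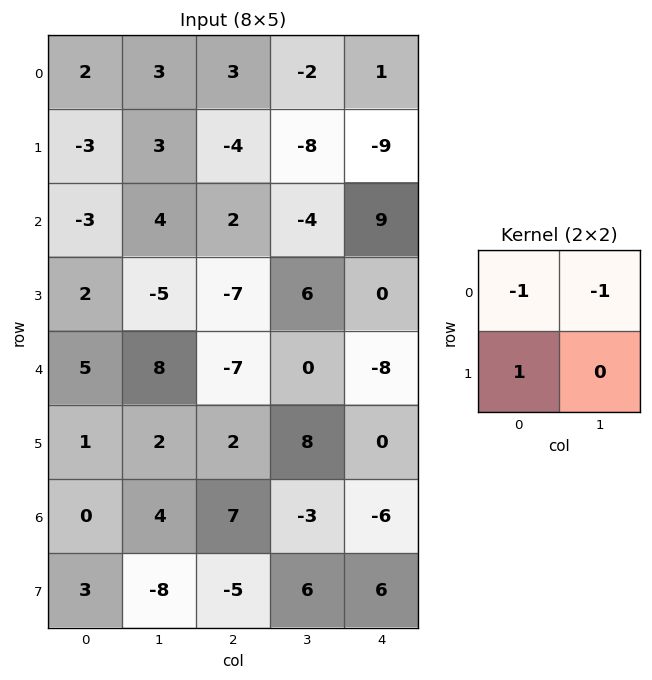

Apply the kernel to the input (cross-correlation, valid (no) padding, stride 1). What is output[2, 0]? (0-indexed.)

1

The receptive field on the input at this output position is [-3 4 / 2 -5]. Elementwise product with the kernel and sum: -3·-1 + 4·-1 + 2·1.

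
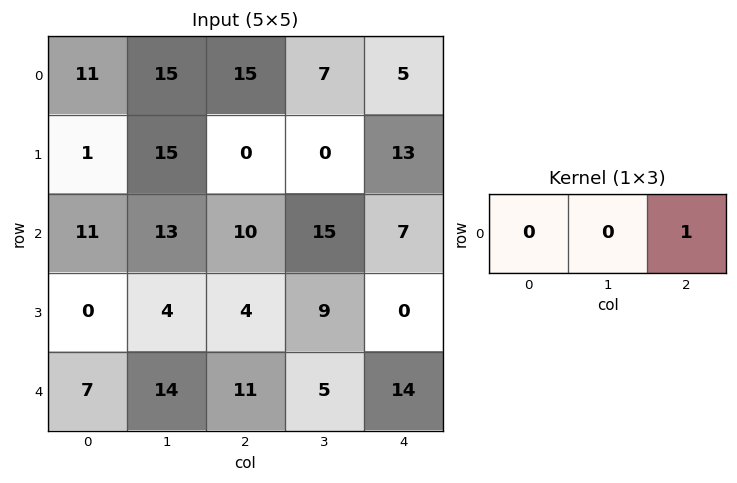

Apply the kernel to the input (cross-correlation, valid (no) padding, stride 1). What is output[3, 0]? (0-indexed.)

4

The receptive field on the input at this output position is [0 4 4]. Elementwise product with the kernel and sum: 4·1.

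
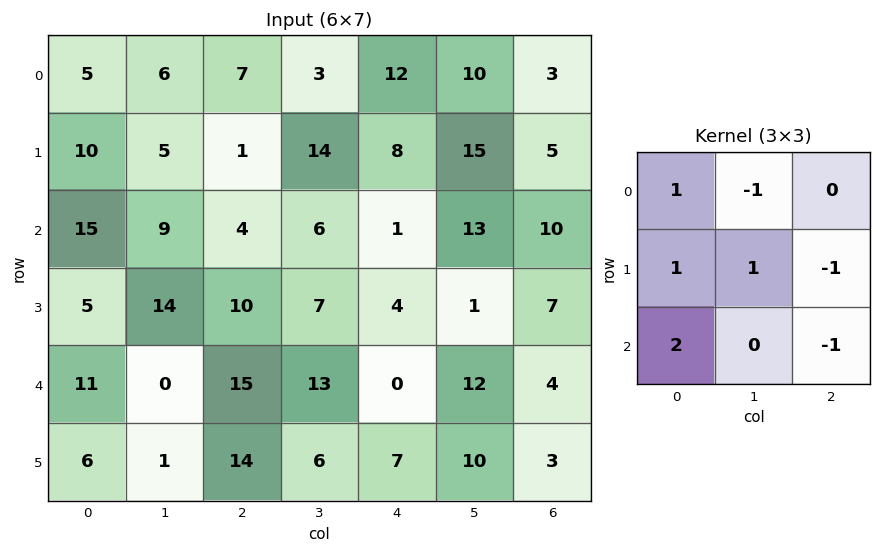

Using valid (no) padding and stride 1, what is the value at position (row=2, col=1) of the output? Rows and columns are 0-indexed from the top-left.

The receptive field on the input at this output position is [9 4 6 / 14 10 7 / 0 15 13]. Elementwise product with the kernel and sum: 9·1 + 4·-1 + 14·1 + 10·1 + 7·-1 + 0·2 + 13·-1.

9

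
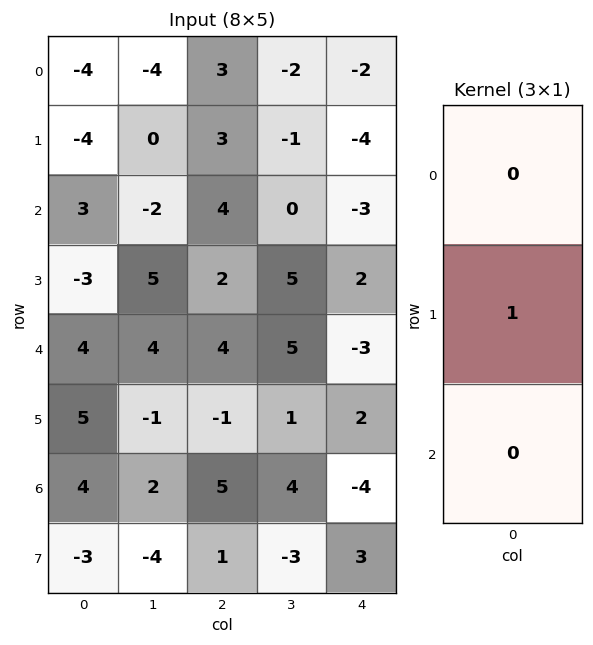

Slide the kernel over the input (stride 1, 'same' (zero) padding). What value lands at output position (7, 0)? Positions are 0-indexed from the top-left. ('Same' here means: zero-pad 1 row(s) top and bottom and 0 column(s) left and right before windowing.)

-3

The receptive field on the zero-padded input at this output position is [4 / -3 / 0]. Elementwise product with the kernel and sum: -3·1.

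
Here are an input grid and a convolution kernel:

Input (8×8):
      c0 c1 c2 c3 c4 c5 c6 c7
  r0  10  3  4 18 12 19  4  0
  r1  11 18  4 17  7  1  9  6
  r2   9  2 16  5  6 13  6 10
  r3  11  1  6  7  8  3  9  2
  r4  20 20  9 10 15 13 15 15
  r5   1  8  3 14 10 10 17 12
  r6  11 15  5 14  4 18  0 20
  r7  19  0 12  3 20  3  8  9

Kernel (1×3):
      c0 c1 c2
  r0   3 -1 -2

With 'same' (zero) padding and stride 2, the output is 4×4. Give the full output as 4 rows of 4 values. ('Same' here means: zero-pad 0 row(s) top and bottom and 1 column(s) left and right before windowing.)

Output[0,0]: The receptive field on the zero-padded input at this output position is [0 10 3]. Elementwise product with the kernel and sum: 0·3 + 10·-1 + 3·-2.
Output[0,1]: The receptive field on the zero-padded input at this output position is [3 4 18]. Elementwise product with the kernel and sum: 3·3 + 4·-1 + 18·-2.

-16 -31 4 53
-13 -20 -17 13
-60 31 -11 -6
-41 12 2 14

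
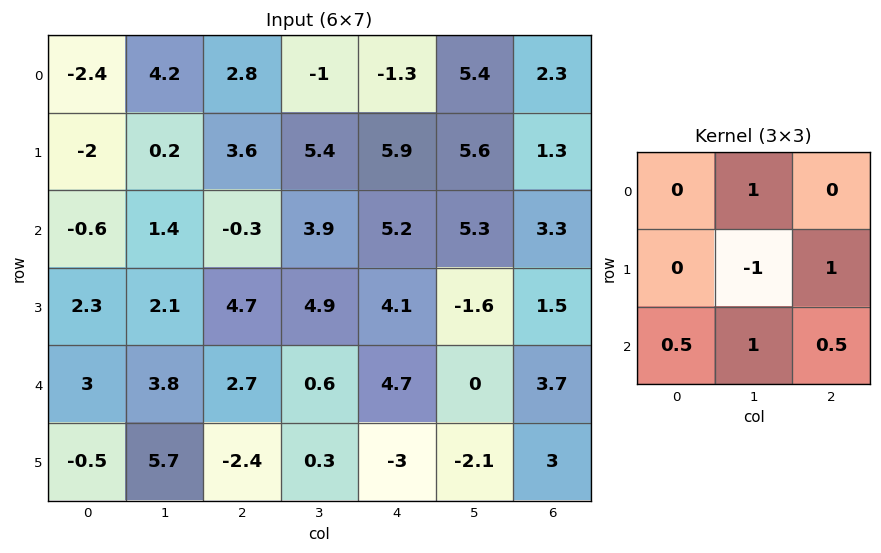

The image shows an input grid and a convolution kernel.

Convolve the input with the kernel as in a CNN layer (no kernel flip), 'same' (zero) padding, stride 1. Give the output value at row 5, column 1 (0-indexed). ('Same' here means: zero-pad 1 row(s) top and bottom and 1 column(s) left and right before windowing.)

-4.3

The receptive field on the zero-padded input at this output position is [3 3.8 2.7 / -0.5 5.7 -2.4 / 0 0 0]. Elementwise product with the kernel and sum: 3.8·1 + 5.7·-1 + -2.4·1 + 0·0.5 + 0·1 + 0·0.5.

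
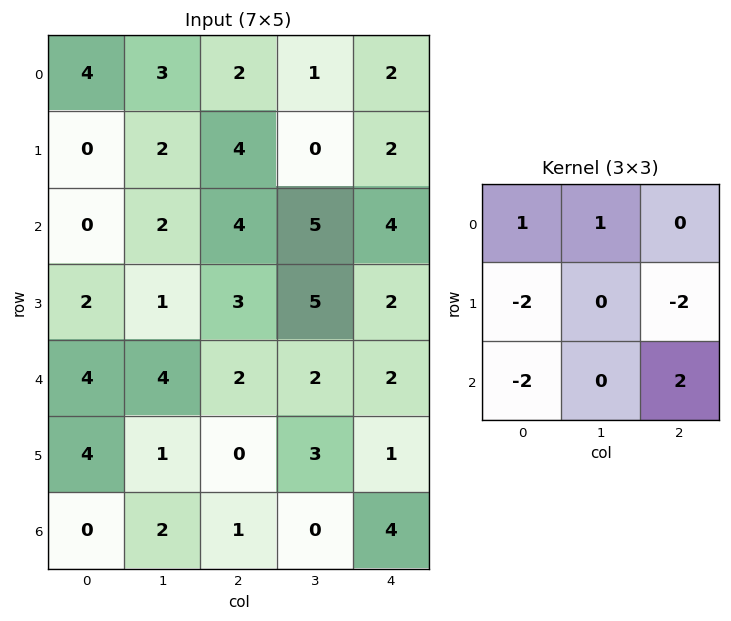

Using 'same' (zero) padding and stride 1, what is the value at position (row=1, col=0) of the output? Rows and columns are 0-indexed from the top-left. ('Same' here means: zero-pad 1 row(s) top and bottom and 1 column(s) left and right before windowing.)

The receptive field on the zero-padded input at this output position is [0 4 3 / 0 0 2 / 0 0 2]. Elementwise product with the kernel and sum: 0·1 + 4·1 + 0·-2 + 2·-2 + 0·-2 + 2·2.

4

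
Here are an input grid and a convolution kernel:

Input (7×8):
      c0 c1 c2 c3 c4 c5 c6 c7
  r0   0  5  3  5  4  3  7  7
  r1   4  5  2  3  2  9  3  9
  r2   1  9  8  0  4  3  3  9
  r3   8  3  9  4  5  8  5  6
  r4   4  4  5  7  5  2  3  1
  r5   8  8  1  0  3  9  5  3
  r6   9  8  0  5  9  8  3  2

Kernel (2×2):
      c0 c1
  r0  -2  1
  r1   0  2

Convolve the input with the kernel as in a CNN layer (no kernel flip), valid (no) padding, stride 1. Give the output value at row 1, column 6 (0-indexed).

21

The receptive field on the input at this output position is [3 9 / 3 9]. Elementwise product with the kernel and sum: 3·-2 + 9·1 + 9·2.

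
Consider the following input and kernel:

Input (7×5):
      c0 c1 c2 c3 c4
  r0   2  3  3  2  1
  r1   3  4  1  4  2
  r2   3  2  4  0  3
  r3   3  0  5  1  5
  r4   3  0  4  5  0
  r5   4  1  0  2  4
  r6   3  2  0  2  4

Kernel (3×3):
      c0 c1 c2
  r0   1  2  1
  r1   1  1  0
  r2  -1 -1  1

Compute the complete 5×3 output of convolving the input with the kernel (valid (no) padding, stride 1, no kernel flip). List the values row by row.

Output[0,0]: The receptive field on the input at this output position is [2 3 3 / 3 4 1 / 3 2 4]. Elementwise product with the kernel and sum: 2·1 + 3·2 + 3·1 + 3·1 + 4·1 + 3·-1 + 2·-1 + 4·1.
Output[0,1]: The receptive field on the input at this output position is [3 3 2 / 4 1 4 / 2 4 0]. Elementwise product with the kernel and sum: 3·1 + 3·2 + 2·1 + 4·1 + 1·1 + 2·-1 + 4·-1 + 0·1.

17 10 12
19 12 14
15 16 4
6 16 23
7 14 18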